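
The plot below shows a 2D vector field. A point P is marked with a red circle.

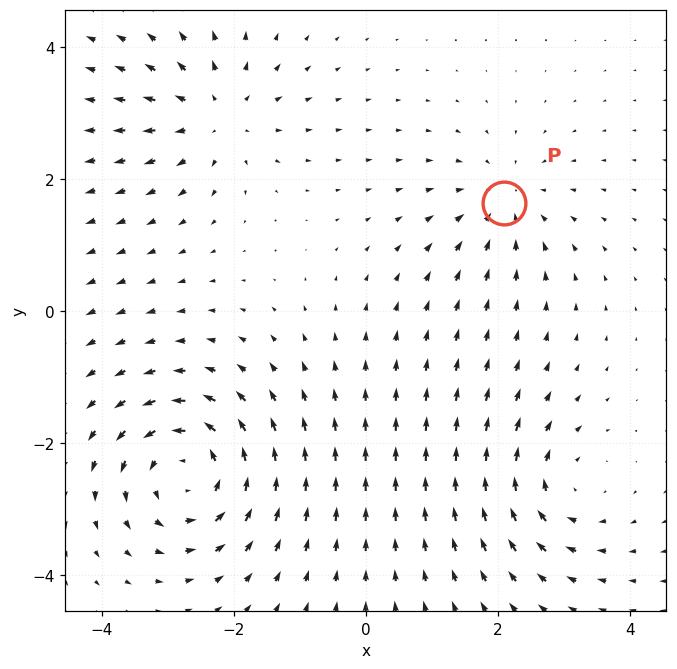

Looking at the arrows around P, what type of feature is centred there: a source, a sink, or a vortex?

sink

At P (2.1, 1.6) the arrows converge inward. Divergence about -3, curl ≈0 — negative divergence with near-zero curl is a sink.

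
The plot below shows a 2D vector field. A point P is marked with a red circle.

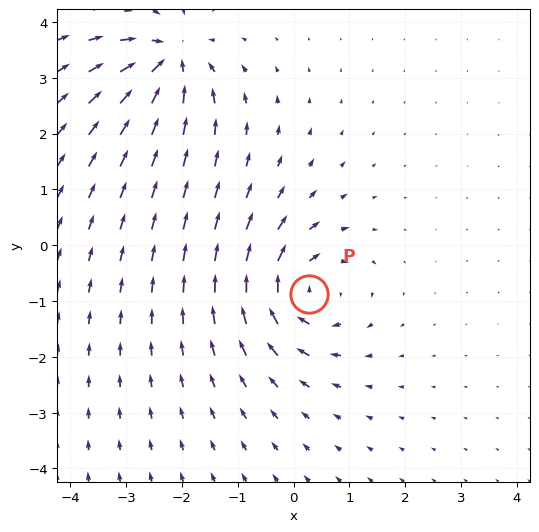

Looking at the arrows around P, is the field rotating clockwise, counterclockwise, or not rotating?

clockwise

Near P at (0.3, -0.9) the arrows circulate clockwise. The curl (z-component) there is about -7; negative curl means clockwise rotation.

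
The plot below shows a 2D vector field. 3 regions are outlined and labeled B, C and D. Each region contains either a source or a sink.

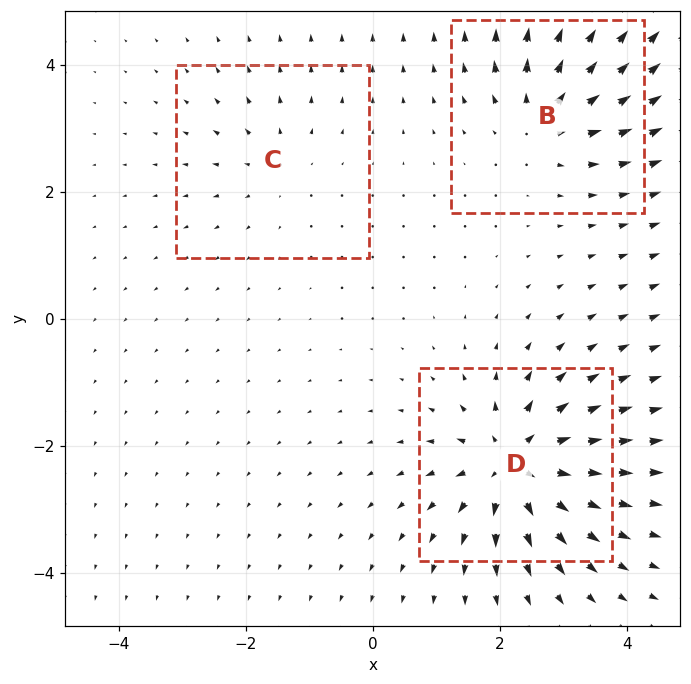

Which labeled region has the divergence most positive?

D

Divergence at each region's feature centre — B: about +4, C: about +2, D: about +6. Region D is most positive.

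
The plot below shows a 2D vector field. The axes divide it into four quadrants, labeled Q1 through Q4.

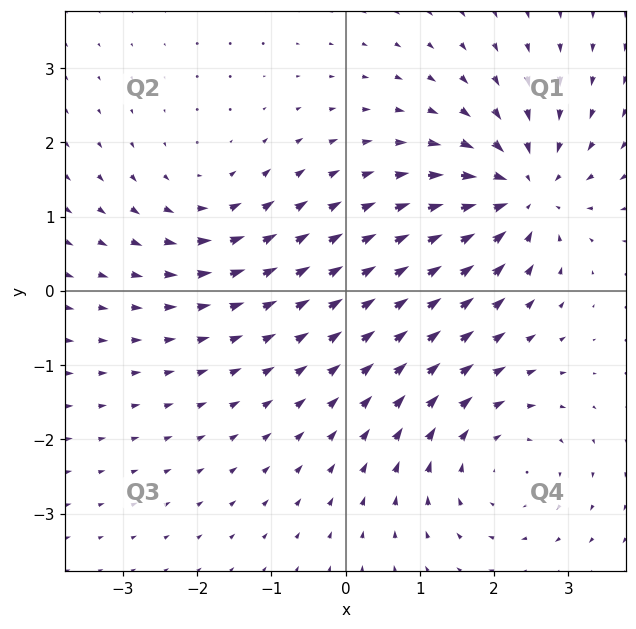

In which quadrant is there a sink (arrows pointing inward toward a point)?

Q1

The sink sits at approximately (2.4, 1.3), which lies in quadrant Q1. The divergence there is about -6, negative as expected for a sink.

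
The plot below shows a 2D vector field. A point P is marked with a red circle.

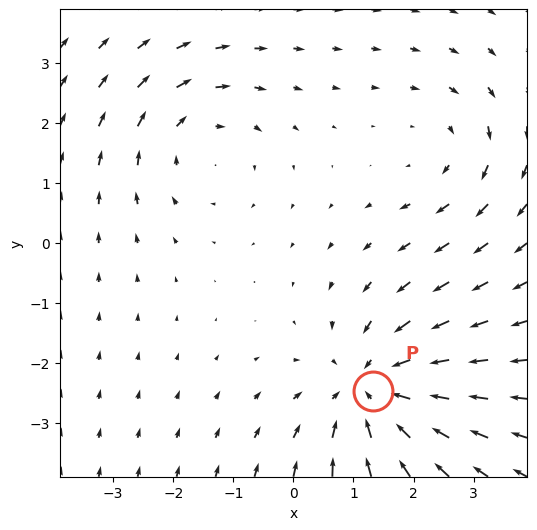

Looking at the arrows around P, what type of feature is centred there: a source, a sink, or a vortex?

At P (1.3, -2.5) the arrows converge inward. Divergence about -4, curl ≈0 — negative divergence with near-zero curl is a sink.

sink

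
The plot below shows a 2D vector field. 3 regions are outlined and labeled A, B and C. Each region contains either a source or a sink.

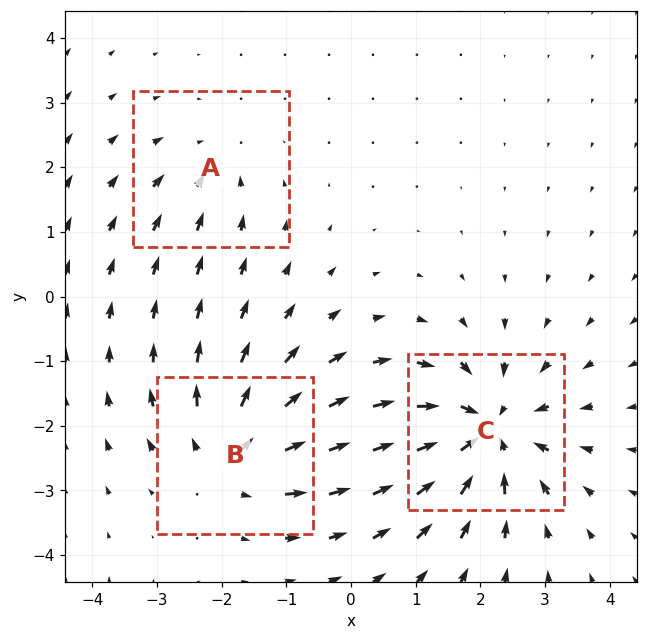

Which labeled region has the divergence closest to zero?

A

Divergence at each region's feature centre — A: about -2, B: about +4, C: about -5. Region A is closest to zero.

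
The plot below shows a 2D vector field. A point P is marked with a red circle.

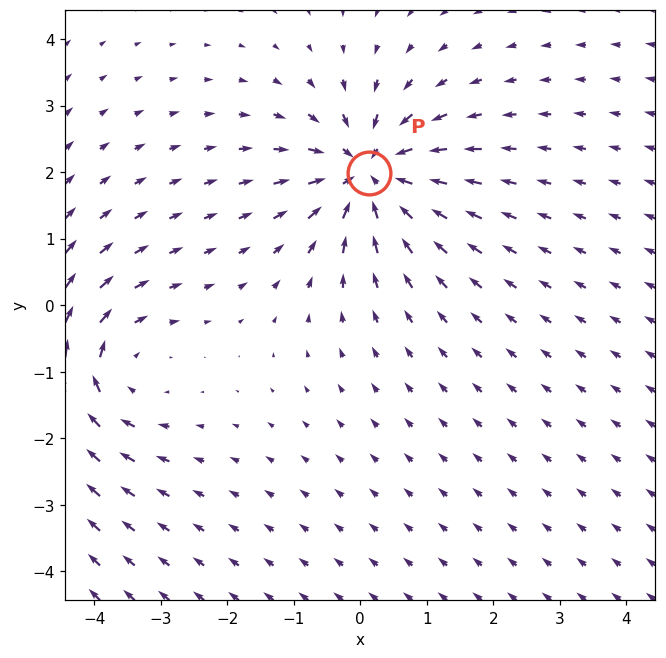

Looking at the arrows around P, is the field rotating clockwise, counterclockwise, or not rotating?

not rotating

Near P at (0.1, 2.0) the arrows show no circulation. The curl there is ≈0.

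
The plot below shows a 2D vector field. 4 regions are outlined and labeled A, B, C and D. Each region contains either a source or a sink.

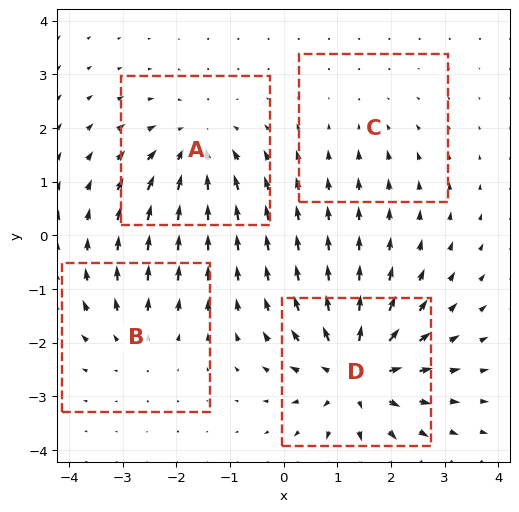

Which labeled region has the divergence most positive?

D

Divergence at each region's feature centre — A: about -5, B: about +3, C: about -2, D: about +7. Region D is most positive.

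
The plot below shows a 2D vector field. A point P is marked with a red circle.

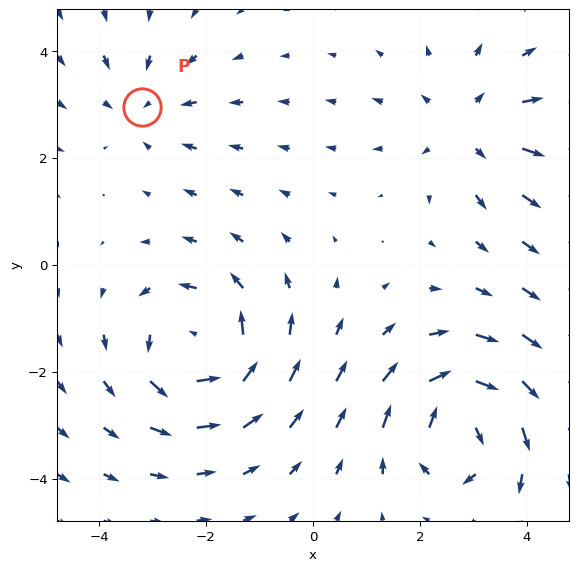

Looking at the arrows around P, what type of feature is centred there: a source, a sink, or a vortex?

At P (-3.2, 3.0) the arrows converge inward. Divergence about -2, curl ≈0 — negative divergence with near-zero curl is a sink.

sink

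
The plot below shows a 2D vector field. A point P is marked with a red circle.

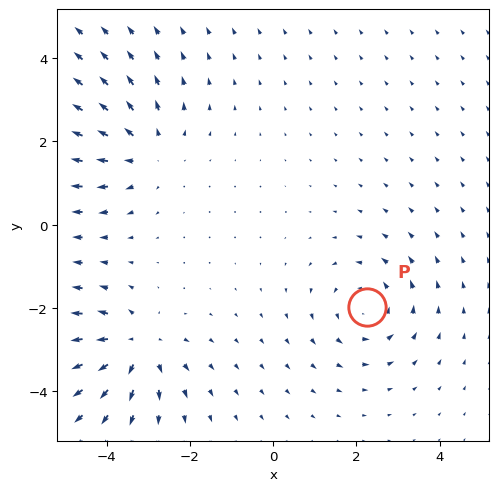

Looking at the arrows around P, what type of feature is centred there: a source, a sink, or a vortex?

vortex

At P (2.3, -2.0) the arrows circulate counterclockwise. Divergence ≈0, curl about +4 — near-zero divergence with nonzero curl is a vortex.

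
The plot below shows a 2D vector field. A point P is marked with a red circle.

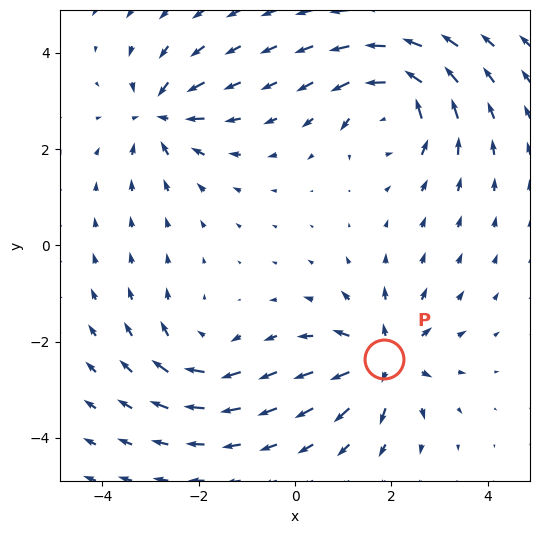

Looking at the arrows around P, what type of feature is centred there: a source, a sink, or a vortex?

source

At P (1.9, -2.4) the arrows spread outward. Divergence about +6, curl ≈0 — positive divergence with near-zero curl is a source.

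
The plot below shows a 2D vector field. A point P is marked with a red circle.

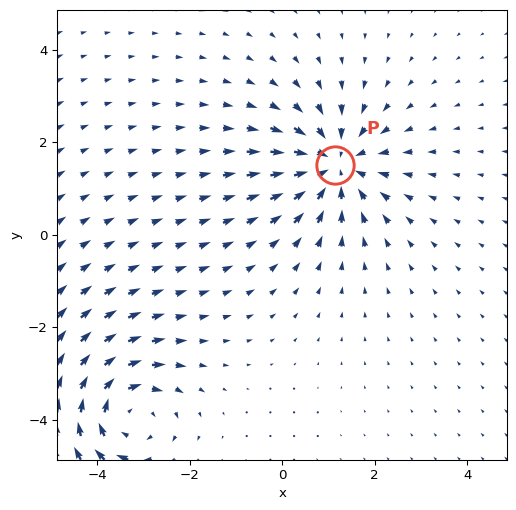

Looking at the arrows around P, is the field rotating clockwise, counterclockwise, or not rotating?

not rotating

Near P at (1.1, 1.5) the arrows show no circulation. The curl there is ≈0.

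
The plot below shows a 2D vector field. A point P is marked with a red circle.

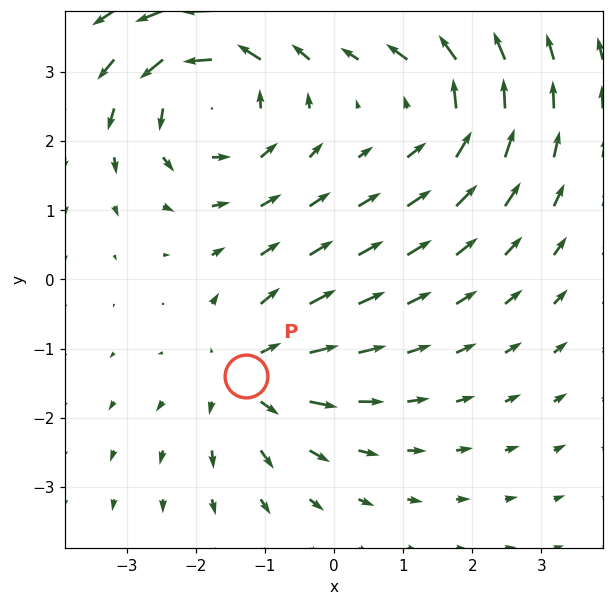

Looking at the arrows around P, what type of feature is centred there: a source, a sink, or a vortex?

source

At P (-1.3, -1.4) the arrows spread outward. Divergence about +4, curl ≈0 — positive divergence with near-zero curl is a source.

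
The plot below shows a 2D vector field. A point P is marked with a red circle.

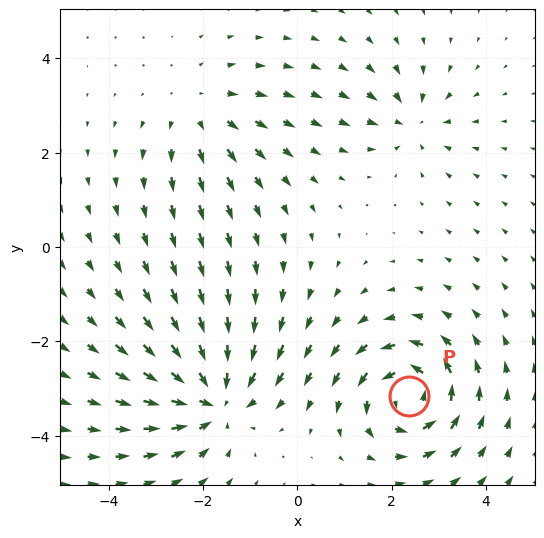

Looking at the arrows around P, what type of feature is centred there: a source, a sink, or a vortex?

vortex

At P (2.4, -3.2) the arrows circulate counterclockwise. Divergence ≈0, curl about +6 — near-zero divergence with nonzero curl is a vortex.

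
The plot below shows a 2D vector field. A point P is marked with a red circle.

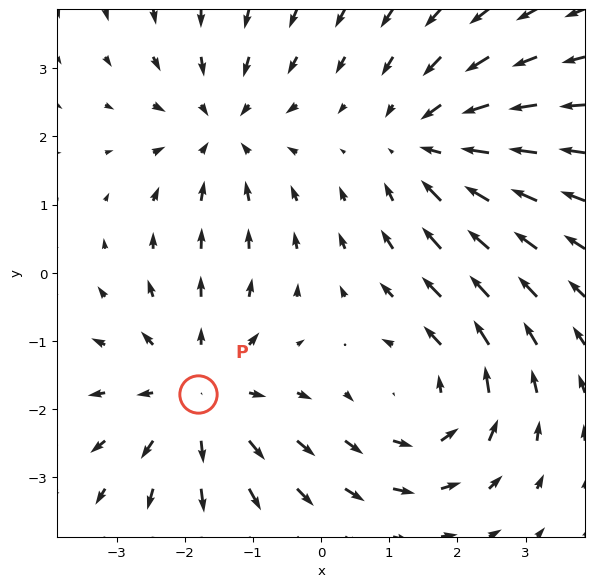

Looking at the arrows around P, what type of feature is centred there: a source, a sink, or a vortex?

source

At P (-1.8, -1.8) the arrows spread outward. Divergence about +4, curl ≈0 — positive divergence with near-zero curl is a source.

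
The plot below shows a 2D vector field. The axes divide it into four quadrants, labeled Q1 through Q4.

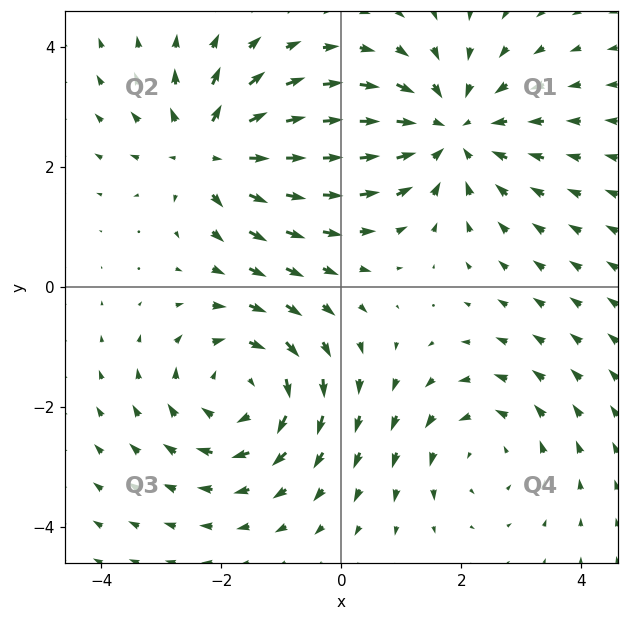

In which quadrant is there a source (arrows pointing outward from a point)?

The source sits at approximately (-2.2, 2.3), which lies in quadrant Q2. The divergence there is about +4, positive as expected for a source.

Q2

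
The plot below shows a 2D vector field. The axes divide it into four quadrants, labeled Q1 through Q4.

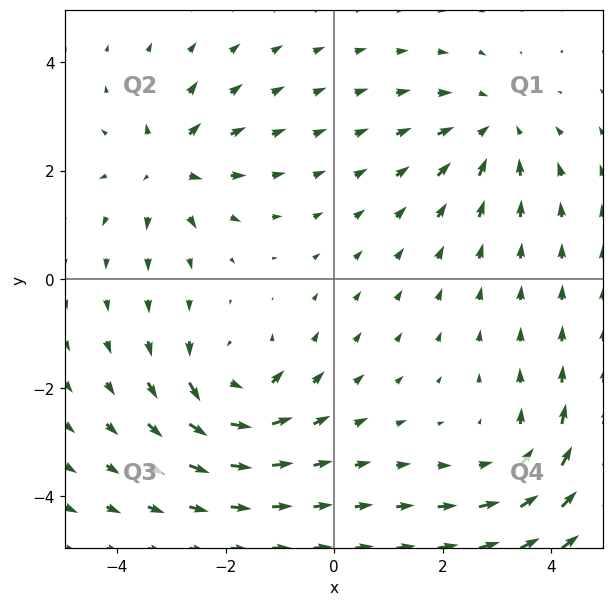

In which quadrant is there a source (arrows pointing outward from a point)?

Q2

The source sits at approximately (-3.1, 2.1), which lies in quadrant Q2. The divergence there is about +5, positive as expected for a source.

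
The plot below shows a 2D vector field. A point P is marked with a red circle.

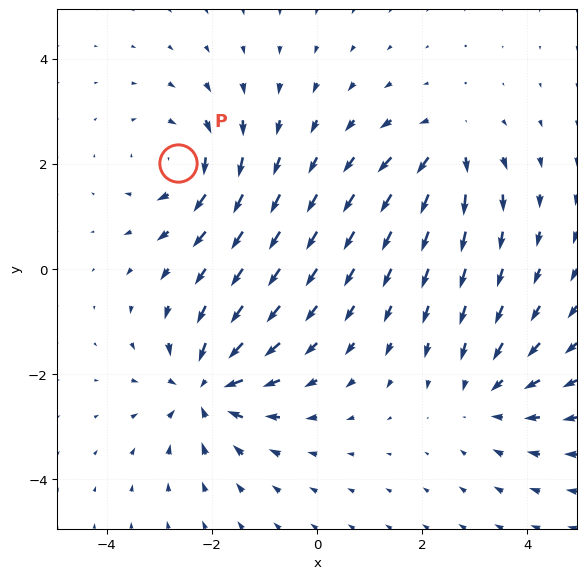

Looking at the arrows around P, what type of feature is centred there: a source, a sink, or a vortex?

vortex

At P (-2.6, 2.0) the arrows circulate clockwise. Divergence ≈0, curl about -4 — near-zero divergence with nonzero curl is a vortex.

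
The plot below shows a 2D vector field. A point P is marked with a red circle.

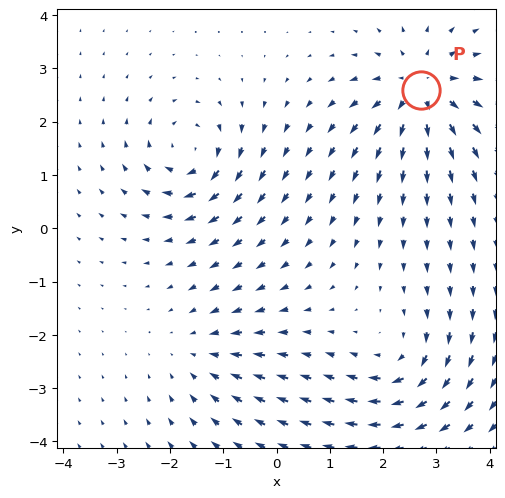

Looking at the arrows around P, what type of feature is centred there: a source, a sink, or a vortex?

source

At P (2.7, 2.6) the arrows spread outward. Divergence about +6, curl ≈0 — positive divergence with near-zero curl is a source.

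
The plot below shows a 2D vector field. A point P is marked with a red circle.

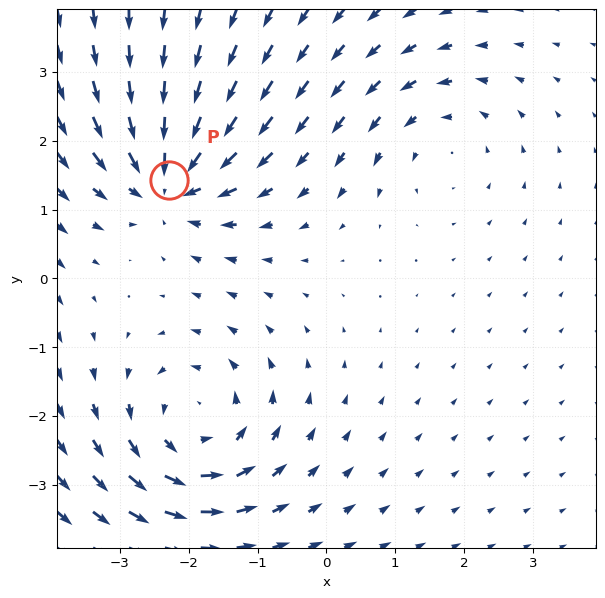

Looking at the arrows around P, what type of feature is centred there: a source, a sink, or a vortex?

sink

At P (-2.3, 1.4) the arrows converge inward. Divergence about -6, curl ≈0 — negative divergence with near-zero curl is a sink.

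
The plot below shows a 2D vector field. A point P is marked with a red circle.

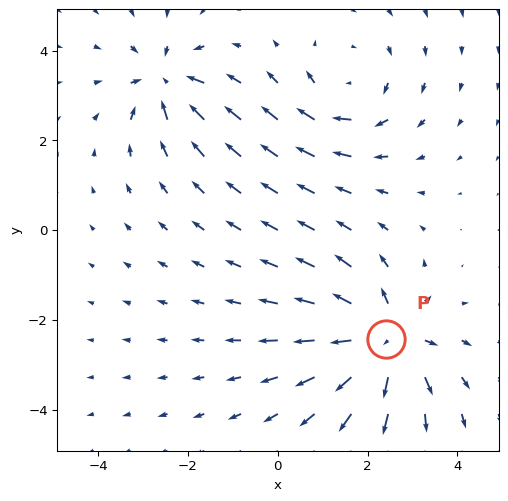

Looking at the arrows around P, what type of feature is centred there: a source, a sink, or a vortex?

source

At P (2.4, -2.4) the arrows spread outward. Divergence about +4, curl ≈0 — positive divergence with near-zero curl is a source.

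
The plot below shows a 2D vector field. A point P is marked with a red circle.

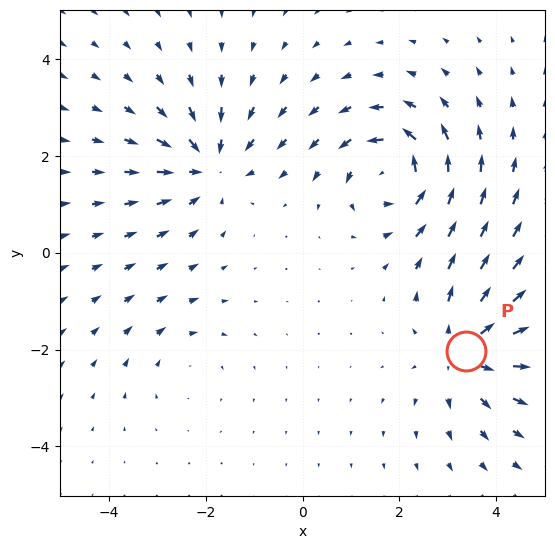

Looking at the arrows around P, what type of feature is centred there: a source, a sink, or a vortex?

source

At P (3.4, -2.0) the arrows spread outward. Divergence about +5, curl ≈0 — positive divergence with near-zero curl is a source.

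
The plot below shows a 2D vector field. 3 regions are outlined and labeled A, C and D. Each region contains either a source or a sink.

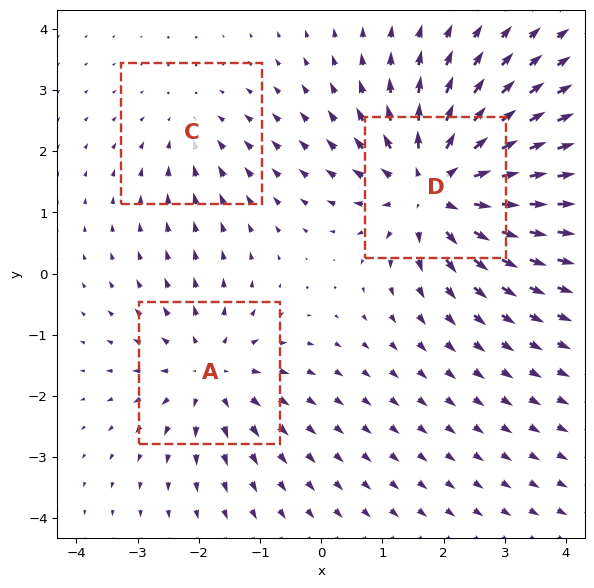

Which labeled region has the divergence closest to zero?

Divergence at each region's feature centre — A: about +3, C: about -2, D: about +5. Region C is closest to zero.

C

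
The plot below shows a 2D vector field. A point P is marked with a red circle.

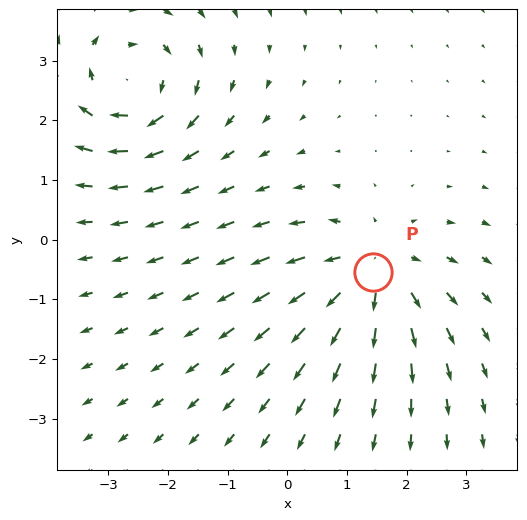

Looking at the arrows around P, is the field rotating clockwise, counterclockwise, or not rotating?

not rotating

Near P at (1.4, -0.5) the arrows show no circulation. The curl there is ≈0.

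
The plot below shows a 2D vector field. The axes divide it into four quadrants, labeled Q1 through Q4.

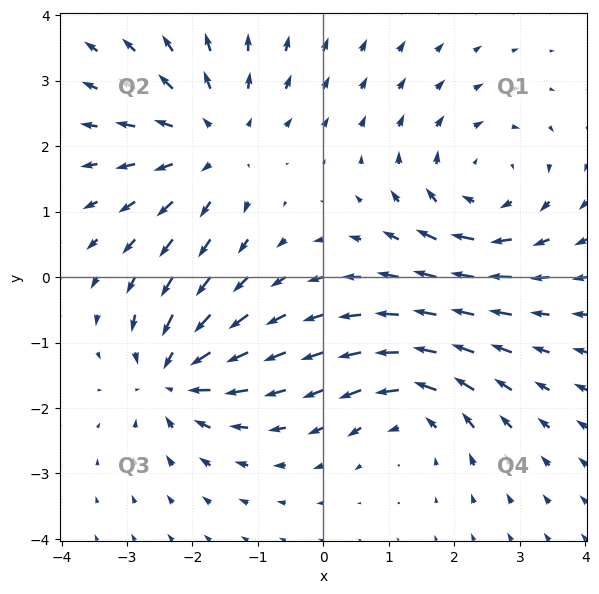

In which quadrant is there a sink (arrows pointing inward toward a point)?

The sink sits at approximately (-2.3, -1.5), which lies in quadrant Q3. The divergence there is about -5, negative as expected for a sink.

Q3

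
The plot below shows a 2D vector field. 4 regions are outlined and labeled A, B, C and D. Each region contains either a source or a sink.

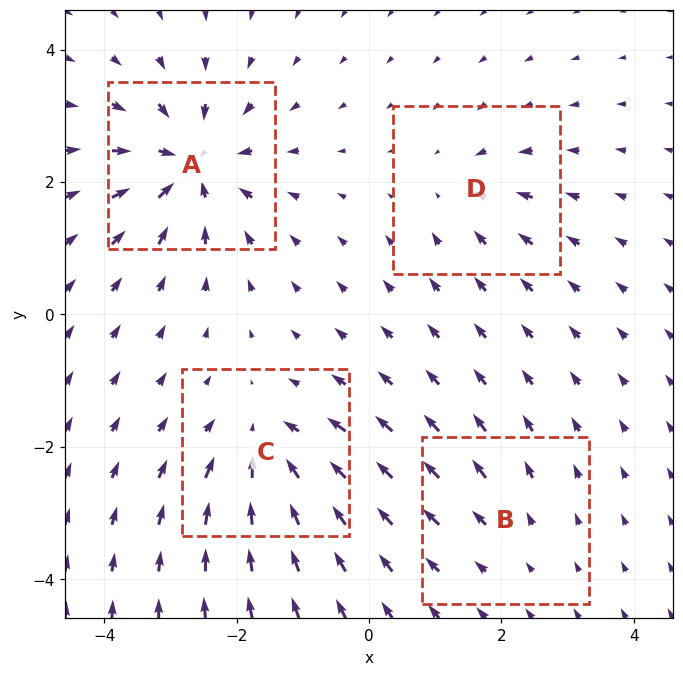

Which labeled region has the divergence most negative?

Divergence at each region's feature centre — A: about -9, B: about +2, C: about -6, D: about -4. Region A is most negative.

A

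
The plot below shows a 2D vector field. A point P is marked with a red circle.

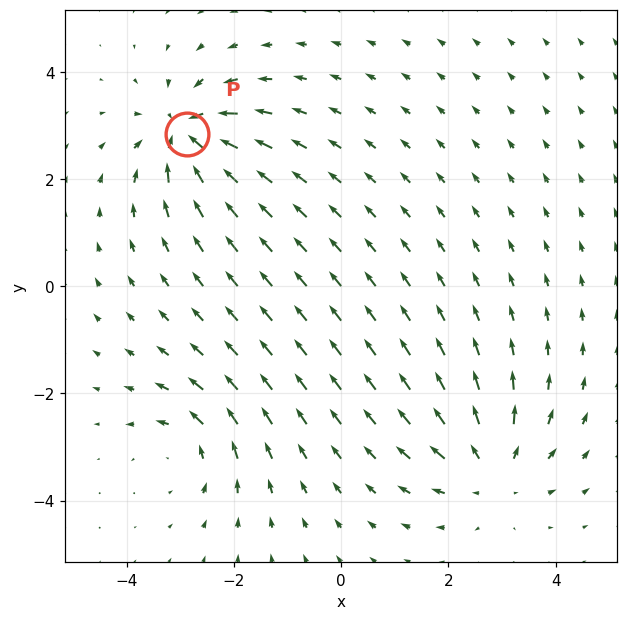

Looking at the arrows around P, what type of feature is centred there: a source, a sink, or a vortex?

At P (-2.9, 2.8) the arrows converge inward. Divergence about -7, curl ≈0 — negative divergence with near-zero curl is a sink.

sink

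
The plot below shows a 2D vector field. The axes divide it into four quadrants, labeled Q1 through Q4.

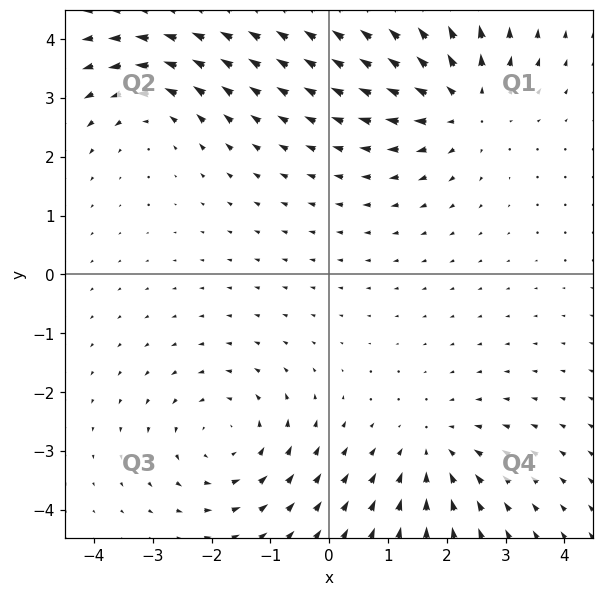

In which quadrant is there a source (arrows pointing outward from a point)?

The source sits at approximately (2.3, 2.9), which lies in quadrant Q1. The divergence there is about +4, positive as expected for a source.

Q1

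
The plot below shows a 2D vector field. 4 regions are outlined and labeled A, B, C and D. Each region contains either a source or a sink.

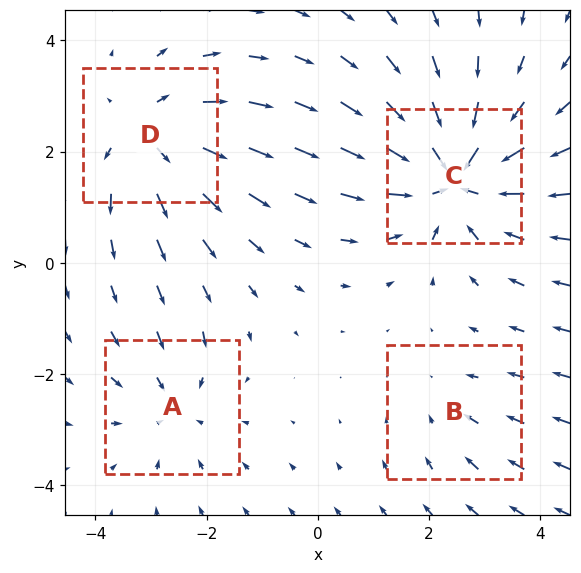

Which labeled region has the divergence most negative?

C

Divergence at each region's feature centre — A: about -3, B: about -2, C: about -6, D: about +4. Region C is most negative.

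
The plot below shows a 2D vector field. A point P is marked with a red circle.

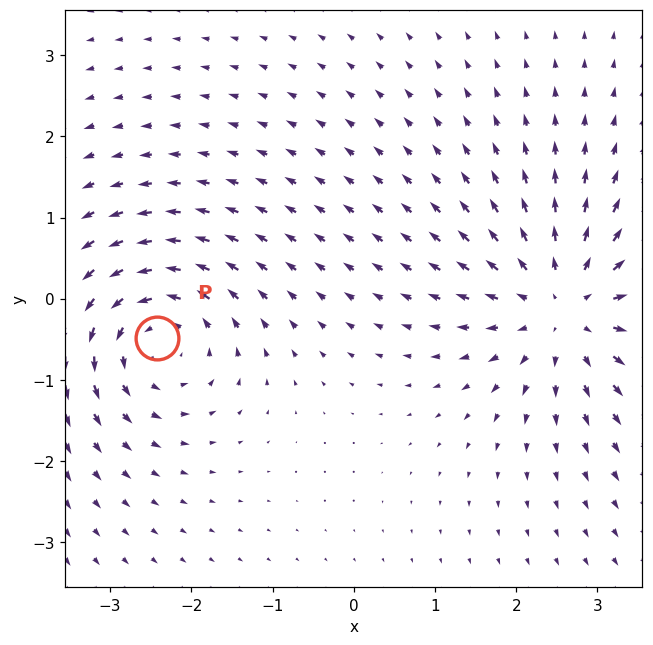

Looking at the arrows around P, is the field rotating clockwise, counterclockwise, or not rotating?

counterclockwise

Near P at (-2.4, -0.5) the arrows circulate counterclockwise. The curl (z-component) there is about +5; positive curl means counterclockwise rotation.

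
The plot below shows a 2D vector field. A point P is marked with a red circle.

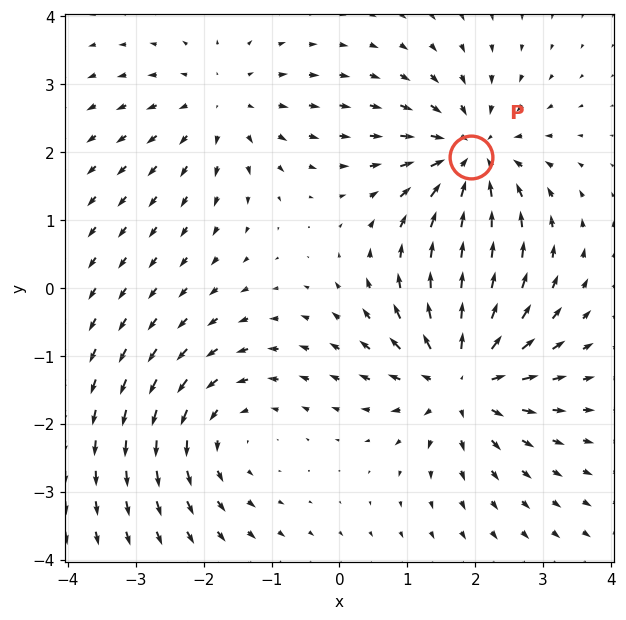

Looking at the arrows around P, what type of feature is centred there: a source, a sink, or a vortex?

At P (1.9, 1.9) the arrows converge inward. Divergence about -4, curl ≈0 — negative divergence with near-zero curl is a sink.

sink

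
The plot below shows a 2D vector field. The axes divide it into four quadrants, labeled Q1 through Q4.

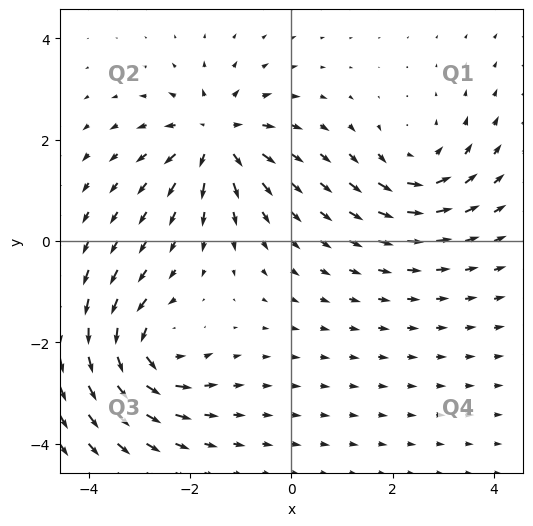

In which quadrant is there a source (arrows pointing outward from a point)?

The source sits at approximately (-1.5, 2.0), which lies in quadrant Q2. The divergence there is about +6, positive as expected for a source.

Q2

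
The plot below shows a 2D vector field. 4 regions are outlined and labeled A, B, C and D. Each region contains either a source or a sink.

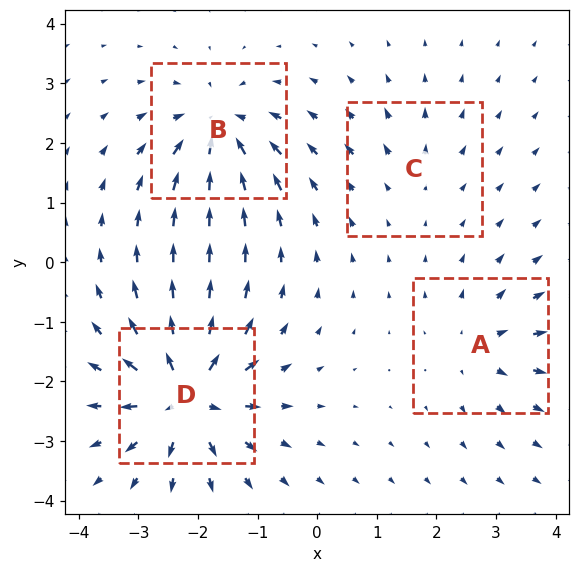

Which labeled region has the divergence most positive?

D

Divergence at each region's feature centre — A: about +4, B: about -7, C: about +2, D: about +9. Region D is most positive.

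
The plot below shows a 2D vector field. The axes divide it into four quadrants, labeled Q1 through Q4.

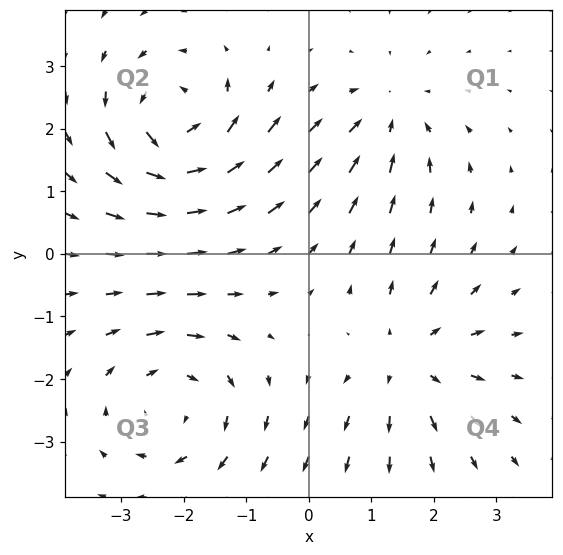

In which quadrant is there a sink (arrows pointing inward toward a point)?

Q1

The sink sits at approximately (1.3, 2.2), which lies in quadrant Q1. The divergence there is about -3, negative as expected for a sink.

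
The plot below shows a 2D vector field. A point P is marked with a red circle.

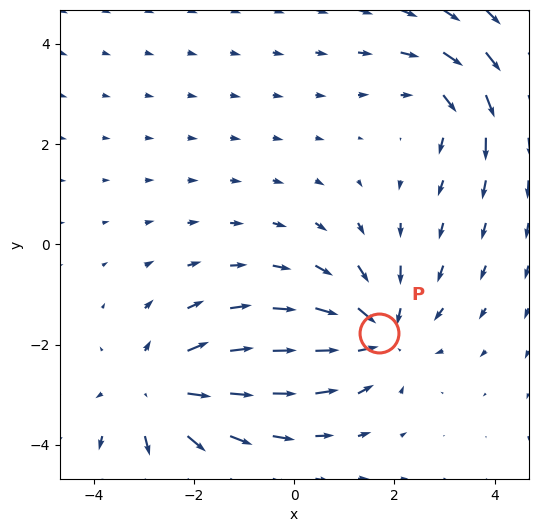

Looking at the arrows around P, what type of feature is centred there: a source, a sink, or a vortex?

At P (1.7, -1.8) the arrows converge inward. Divergence about -4, curl ≈0 — negative divergence with near-zero curl is a sink.

sink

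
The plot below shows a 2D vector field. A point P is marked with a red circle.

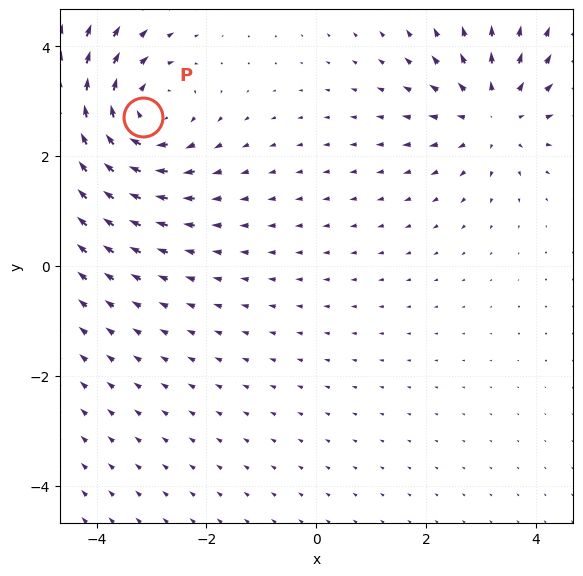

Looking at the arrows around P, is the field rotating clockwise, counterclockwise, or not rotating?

clockwise

Near P at (-3.2, 2.7) the arrows circulate clockwise. The curl (z-component) there is about -4; negative curl means clockwise rotation.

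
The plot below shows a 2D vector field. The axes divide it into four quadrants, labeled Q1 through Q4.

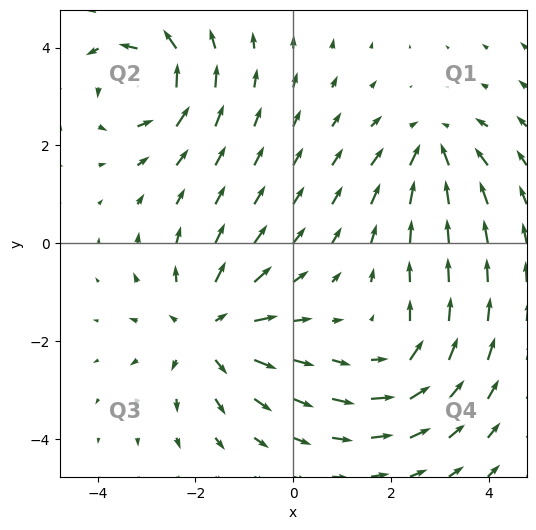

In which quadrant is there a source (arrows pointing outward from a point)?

Q3

The source sits at approximately (-1.8, -1.8), which lies in quadrant Q3. The divergence there is about +4, positive as expected for a source.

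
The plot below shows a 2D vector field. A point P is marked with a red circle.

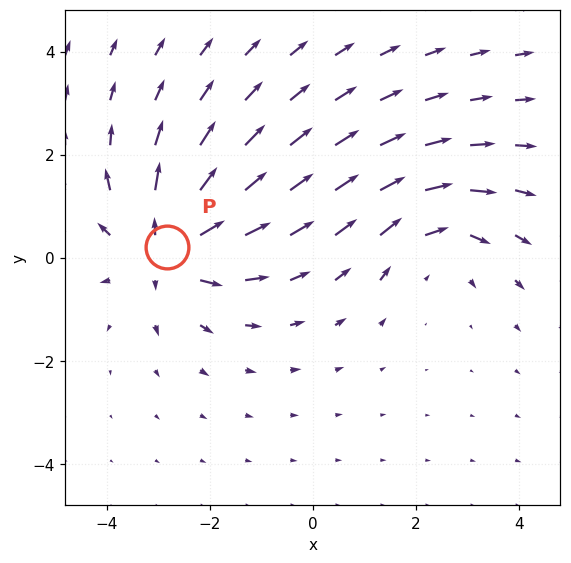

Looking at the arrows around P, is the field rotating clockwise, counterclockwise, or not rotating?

not rotating

Near P at (-2.8, 0.2) the arrows show no circulation. The curl there is ≈0.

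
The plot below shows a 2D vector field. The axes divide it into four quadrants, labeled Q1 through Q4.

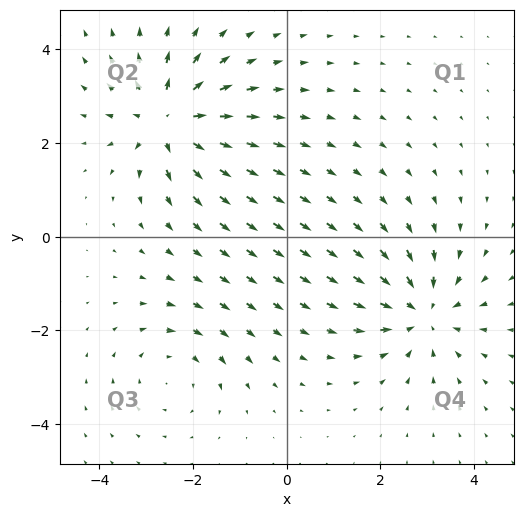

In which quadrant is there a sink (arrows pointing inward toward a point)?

Q4

The sink sits at approximately (2.9, -1.6), which lies in quadrant Q4. The divergence there is about -5, negative as expected for a sink.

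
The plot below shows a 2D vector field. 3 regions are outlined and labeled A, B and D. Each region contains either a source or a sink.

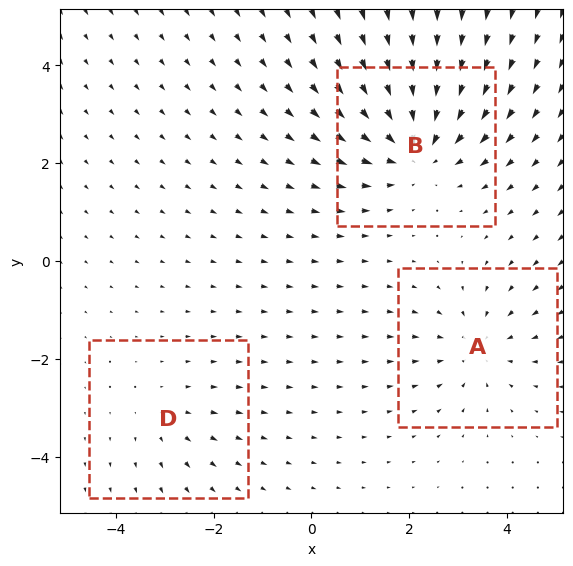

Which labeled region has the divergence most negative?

Divergence at each region's feature centre — A: about -3, B: about -5, D: about +2. Region B is most negative.

B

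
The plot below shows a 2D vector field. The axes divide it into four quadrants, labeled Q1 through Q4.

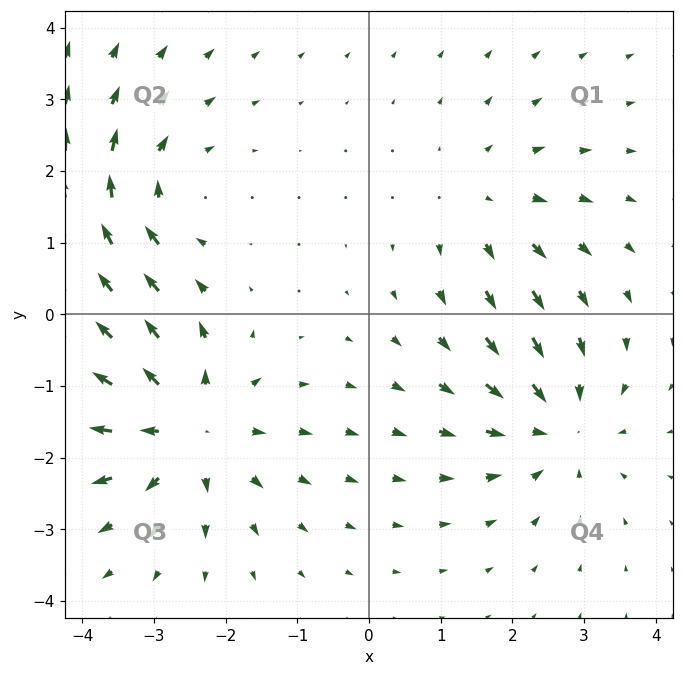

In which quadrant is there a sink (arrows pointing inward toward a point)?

The sink sits at approximately (2.6, -1.6), which lies in quadrant Q4. The divergence there is about -3, negative as expected for a sink.

Q4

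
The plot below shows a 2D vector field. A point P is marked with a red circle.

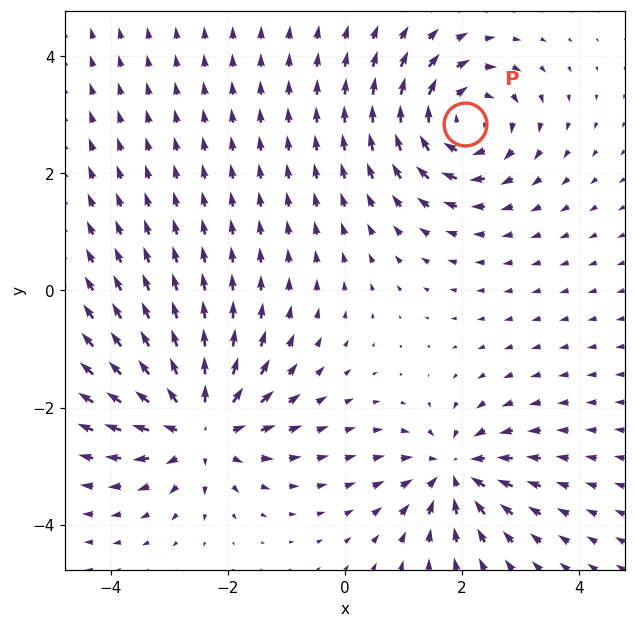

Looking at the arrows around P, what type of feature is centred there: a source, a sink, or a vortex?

vortex

At P (2.0, 2.9) the arrows circulate clockwise. Divergence ≈0, curl about -6 — near-zero divergence with nonzero curl is a vortex.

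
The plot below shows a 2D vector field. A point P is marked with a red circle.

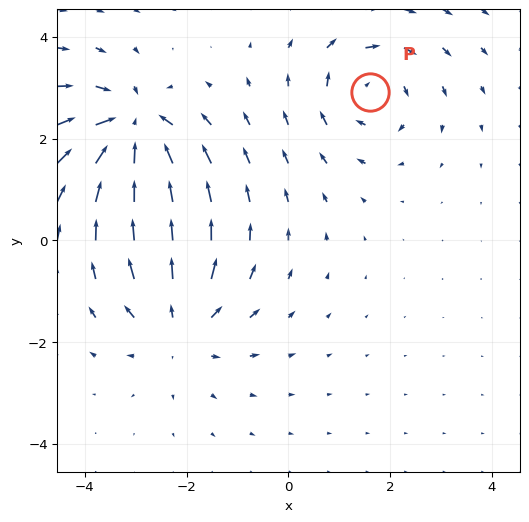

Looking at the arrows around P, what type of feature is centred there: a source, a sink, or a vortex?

vortex

At P (1.6, 2.9) the arrows circulate clockwise. Divergence ≈0, curl about -4 — near-zero divergence with nonzero curl is a vortex.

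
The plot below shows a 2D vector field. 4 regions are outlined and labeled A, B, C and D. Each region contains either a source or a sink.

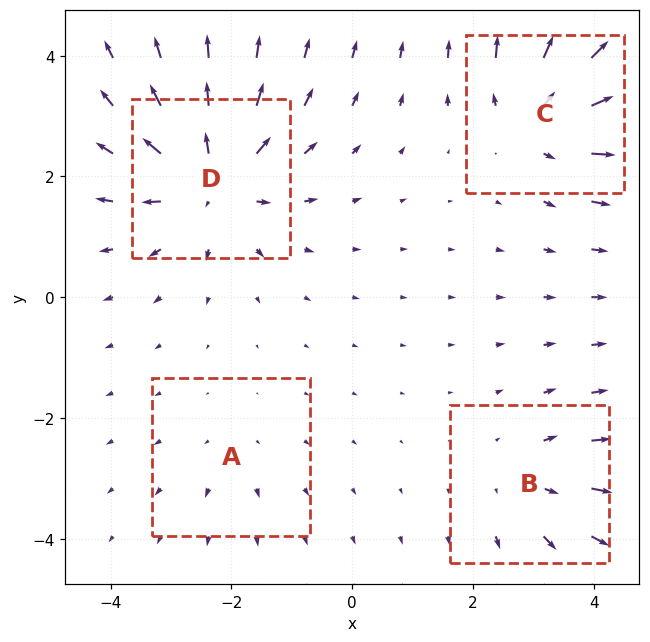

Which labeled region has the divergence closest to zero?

Divergence at each region's feature centre — A: about +2, B: about +3, C: about +5, D: about +6. Region A is closest to zero.

A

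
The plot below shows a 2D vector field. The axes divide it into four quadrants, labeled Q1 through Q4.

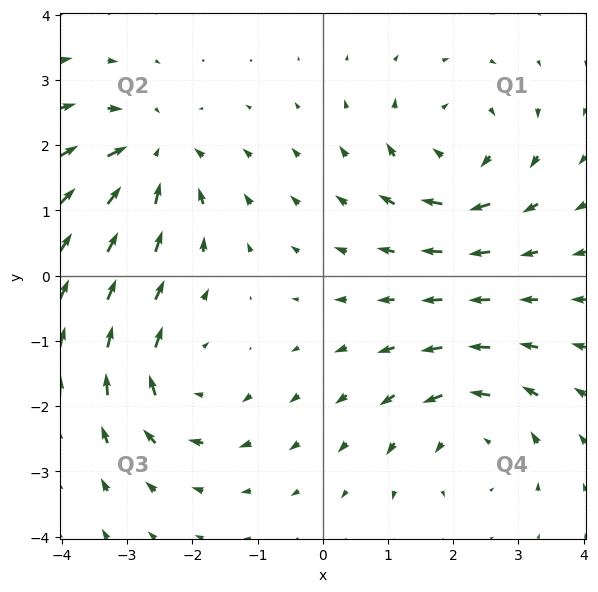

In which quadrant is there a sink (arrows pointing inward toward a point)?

Q2

The sink sits at approximately (-2.6, 1.8), which lies in quadrant Q2. The divergence there is about -5, negative as expected for a sink.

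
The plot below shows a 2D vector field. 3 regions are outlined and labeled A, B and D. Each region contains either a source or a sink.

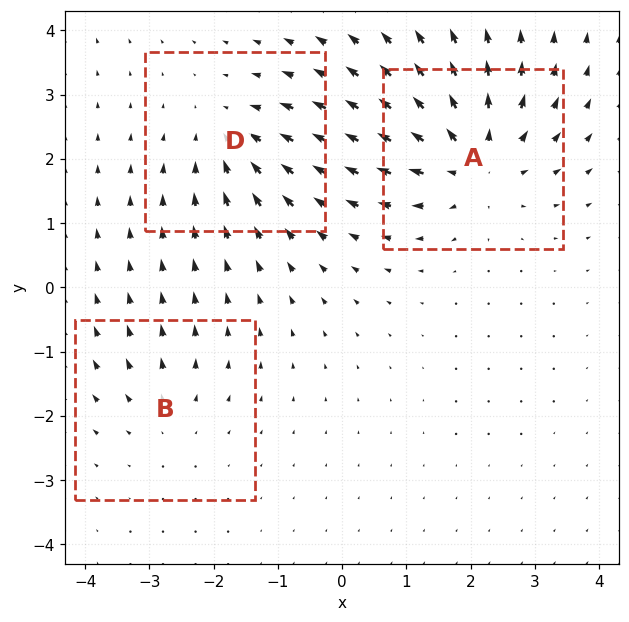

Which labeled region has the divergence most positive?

A

Divergence at each region's feature centre — A: about +5, B: about +2, D: about -3. Region A is most positive.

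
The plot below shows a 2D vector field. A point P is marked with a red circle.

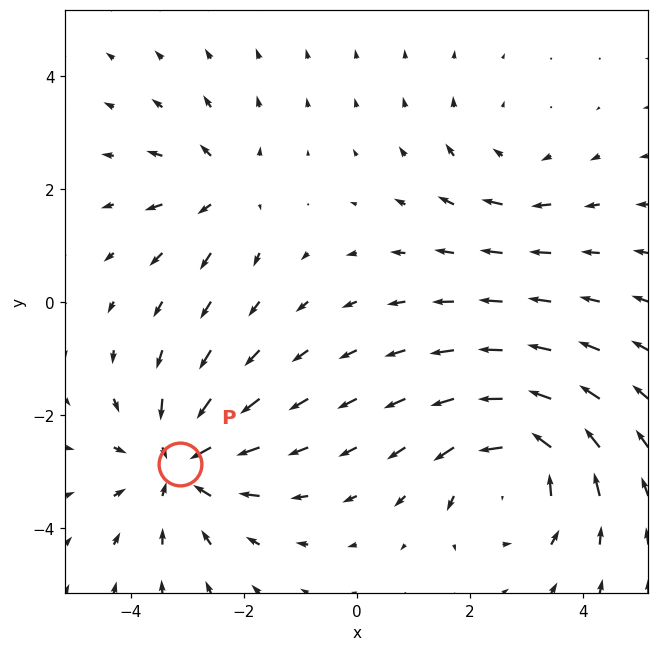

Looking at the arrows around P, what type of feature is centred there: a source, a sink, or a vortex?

sink

At P (-3.1, -2.9) the arrows converge inward. Divergence about -4, curl ≈0 — negative divergence with near-zero curl is a sink.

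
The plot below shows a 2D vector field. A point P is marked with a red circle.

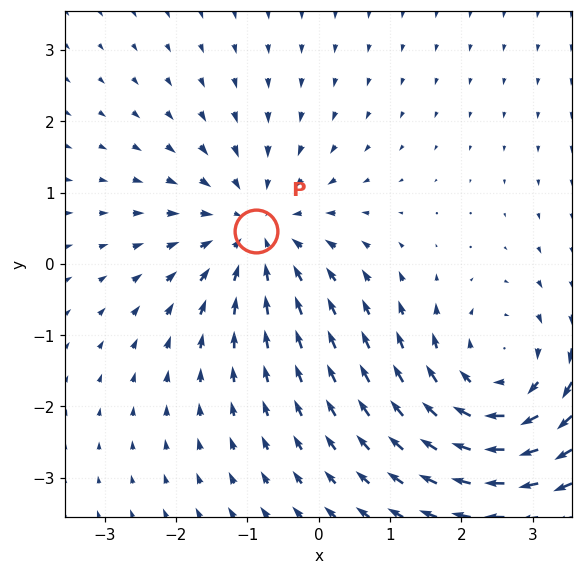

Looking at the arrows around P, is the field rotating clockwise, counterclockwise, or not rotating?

Near P at (-0.9, 0.5) the arrows show no circulation. The curl there is ≈0.

not rotating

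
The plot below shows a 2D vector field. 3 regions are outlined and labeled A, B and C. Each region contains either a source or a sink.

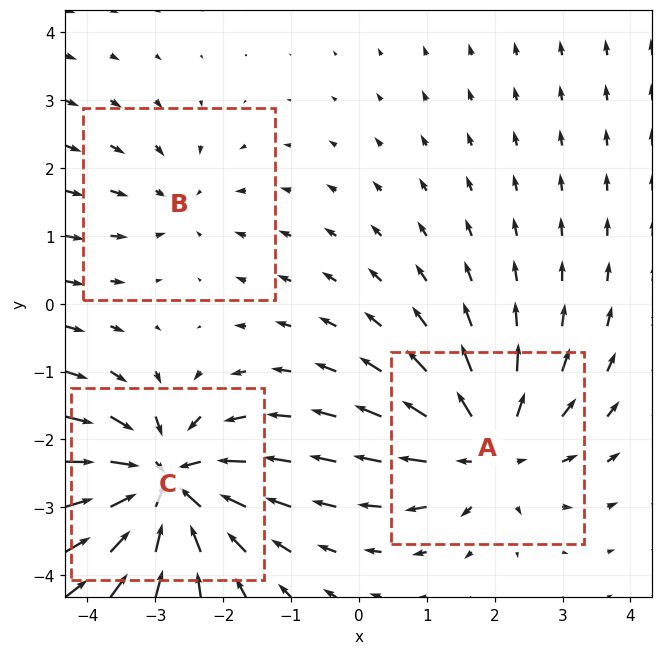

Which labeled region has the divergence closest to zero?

B

Divergence at each region's feature centre — A: about +4, B: about -2, C: about -5. Region B is closest to zero.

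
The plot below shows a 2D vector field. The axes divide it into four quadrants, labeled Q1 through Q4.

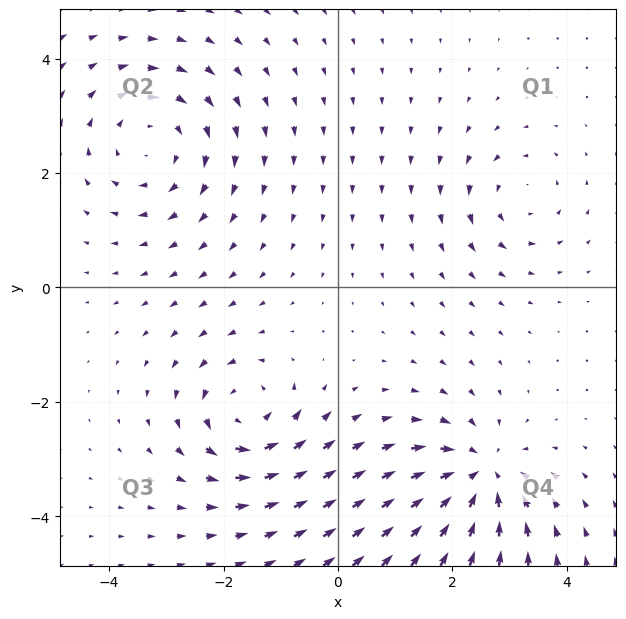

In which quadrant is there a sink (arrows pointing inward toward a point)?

Q4

The sink sits at approximately (2.5, -3.3), which lies in quadrant Q4. The divergence there is about -5, negative as expected for a sink.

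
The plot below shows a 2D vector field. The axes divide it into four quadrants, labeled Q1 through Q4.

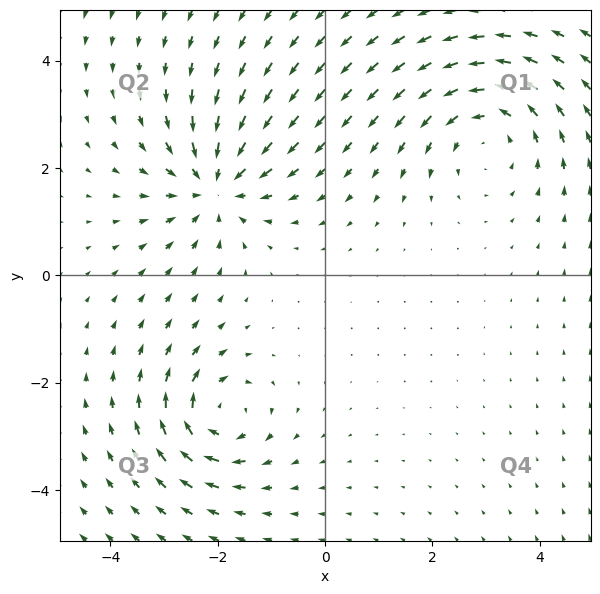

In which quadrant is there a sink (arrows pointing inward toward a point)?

The sink sits at approximately (-2.0, 1.7), which lies in quadrant Q2. The divergence there is about -5, negative as expected for a sink.

Q2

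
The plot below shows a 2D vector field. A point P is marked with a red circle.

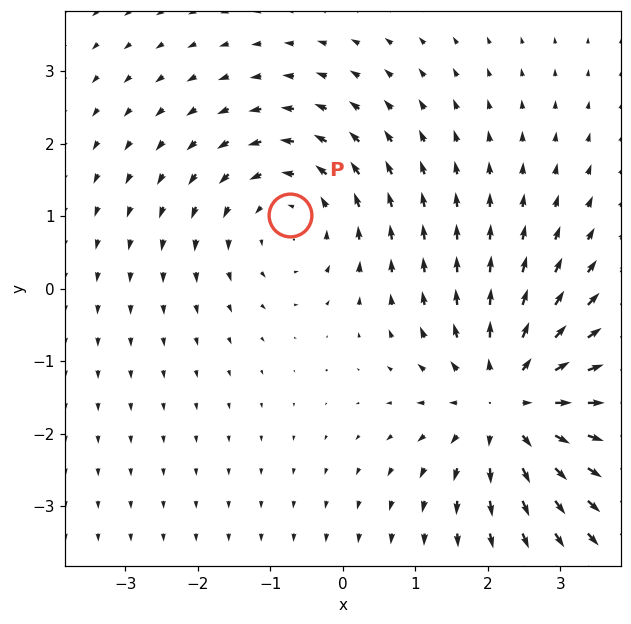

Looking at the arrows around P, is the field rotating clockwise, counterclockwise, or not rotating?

counterclockwise

Near P at (-0.7, 1.0) the arrows circulate counterclockwise. The curl (z-component) there is about +2; positive curl means counterclockwise rotation.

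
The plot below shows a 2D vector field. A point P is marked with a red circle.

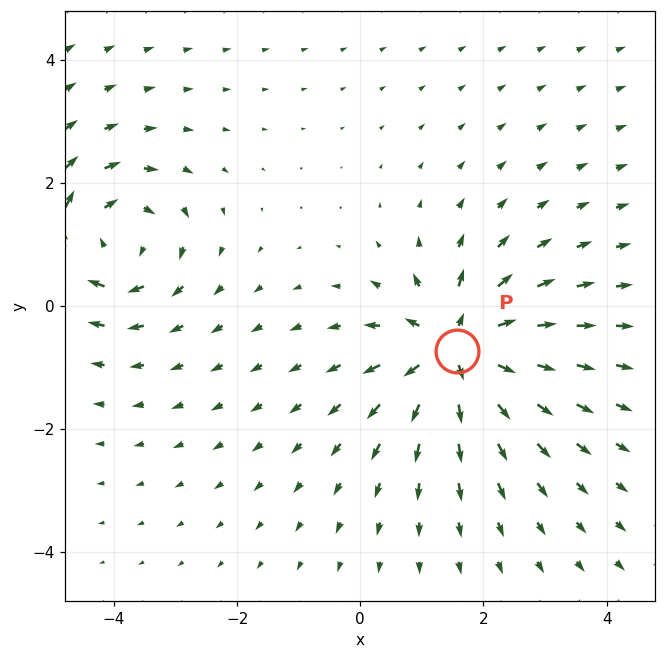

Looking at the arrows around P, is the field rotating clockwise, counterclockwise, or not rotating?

not rotating

Near P at (1.6, -0.7) the arrows show no circulation. The curl there is ≈0.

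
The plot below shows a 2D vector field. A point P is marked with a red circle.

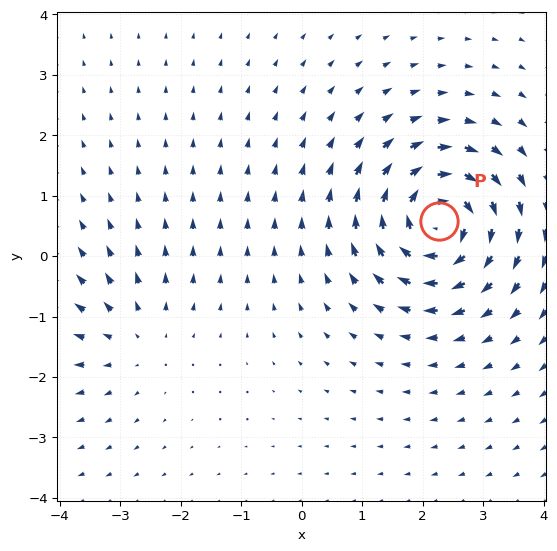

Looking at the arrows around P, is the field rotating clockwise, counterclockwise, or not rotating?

clockwise

Near P at (2.3, 0.6) the arrows circulate clockwise. The curl (z-component) there is about -7; negative curl means clockwise rotation.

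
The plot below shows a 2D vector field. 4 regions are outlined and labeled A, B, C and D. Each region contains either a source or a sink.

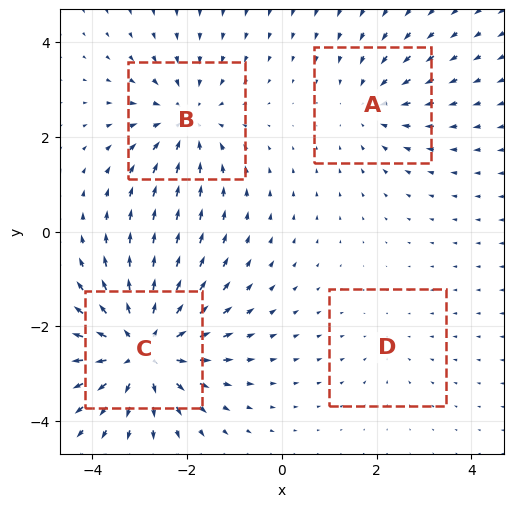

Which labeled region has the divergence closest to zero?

Divergence at each region's feature centre — A: about -3, B: about -4, C: about +6, D: about -2. Region D is closest to zero.

D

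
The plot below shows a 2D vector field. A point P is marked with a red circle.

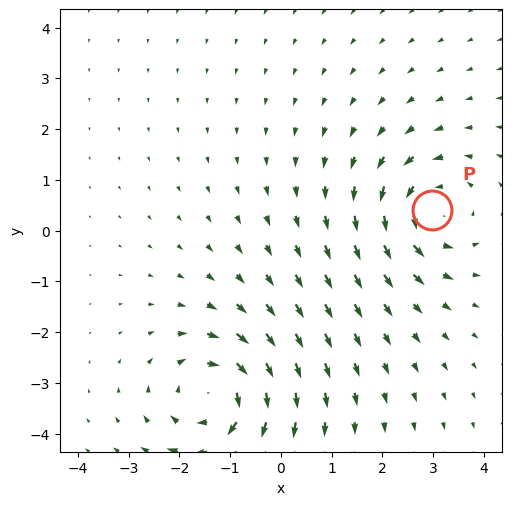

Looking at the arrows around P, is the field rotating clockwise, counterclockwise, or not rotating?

Near P at (3.0, 0.4) the arrows circulate counterclockwise. The curl (z-component) there is about +5; positive curl means counterclockwise rotation.

counterclockwise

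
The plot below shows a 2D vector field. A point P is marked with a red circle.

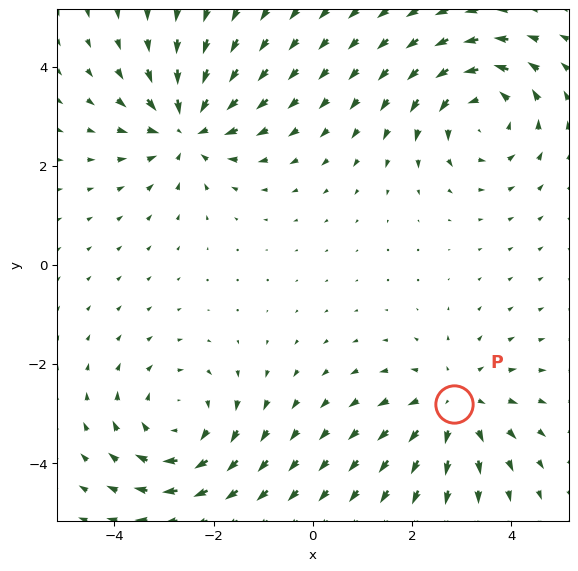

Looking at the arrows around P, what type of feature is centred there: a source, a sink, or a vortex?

source

At P (2.9, -2.8) the arrows spread outward. Divergence about +3, curl ≈0 — positive divergence with near-zero curl is a source.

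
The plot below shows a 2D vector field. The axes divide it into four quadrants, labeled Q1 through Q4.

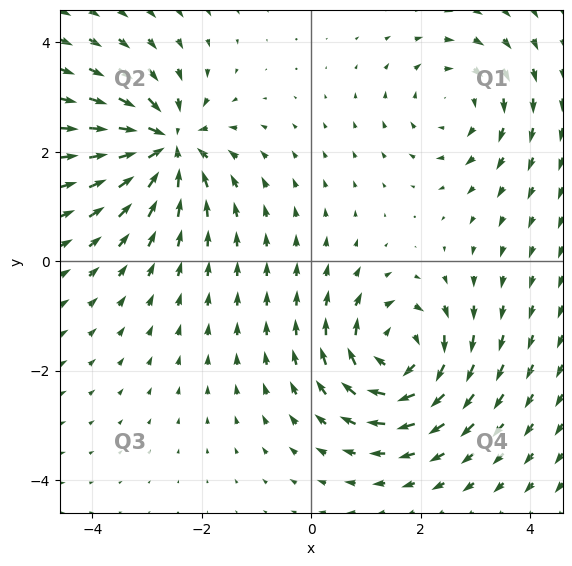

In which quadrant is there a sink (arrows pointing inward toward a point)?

The sink sits at approximately (-2.6, 2.1), which lies in quadrant Q2. The divergence there is about -6, negative as expected for a sink.

Q2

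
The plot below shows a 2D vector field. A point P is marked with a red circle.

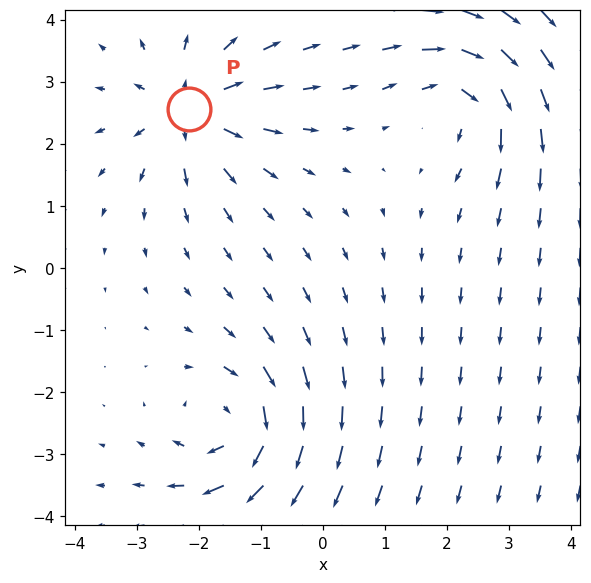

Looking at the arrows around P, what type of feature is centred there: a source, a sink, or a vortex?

At P (-2.2, 2.6) the arrows spread outward. Divergence about +6, curl ≈0 — positive divergence with near-zero curl is a source.

source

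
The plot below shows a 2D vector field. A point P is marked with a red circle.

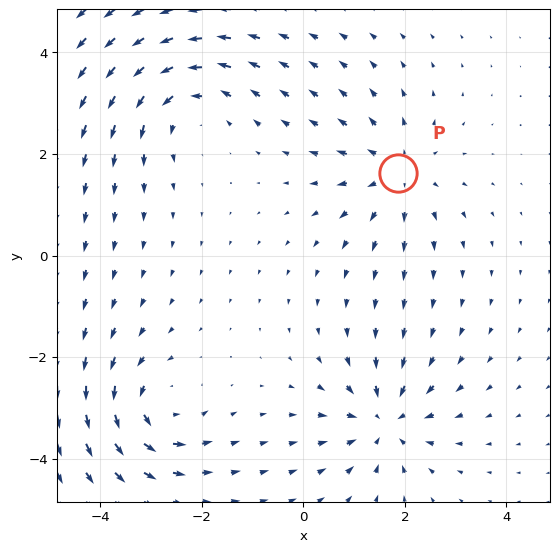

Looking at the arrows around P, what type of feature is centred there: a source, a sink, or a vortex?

At P (1.9, 1.6) the arrows spread outward. Divergence about +3, curl ≈0 — positive divergence with near-zero curl is a source.

source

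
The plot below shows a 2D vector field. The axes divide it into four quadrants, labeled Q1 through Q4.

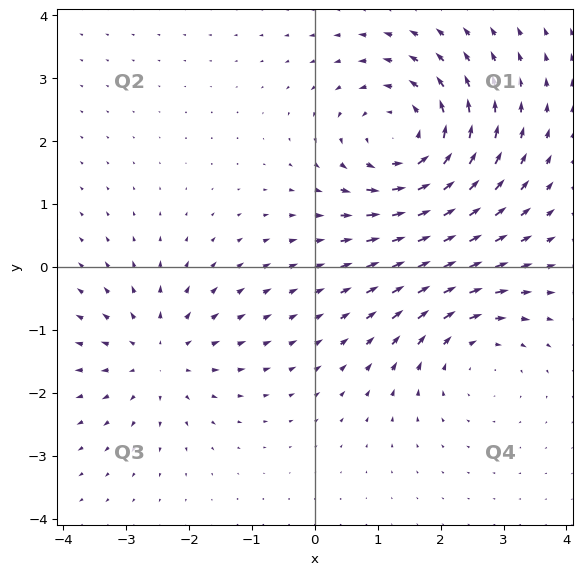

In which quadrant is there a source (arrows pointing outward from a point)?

The source sits at approximately (-2.5, -1.4), which lies in quadrant Q3. The divergence there is about +3, positive as expected for a source.

Q3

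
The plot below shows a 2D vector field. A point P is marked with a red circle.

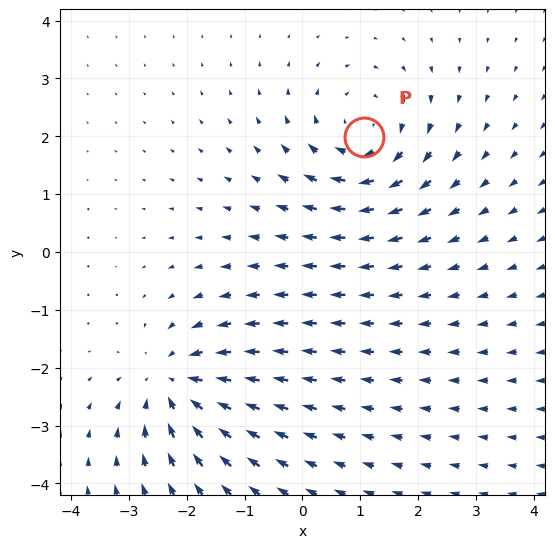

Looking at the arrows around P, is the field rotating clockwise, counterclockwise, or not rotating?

Near P at (1.1, 2.0) the arrows circulate clockwise. The curl (z-component) there is about -4; negative curl means clockwise rotation.

clockwise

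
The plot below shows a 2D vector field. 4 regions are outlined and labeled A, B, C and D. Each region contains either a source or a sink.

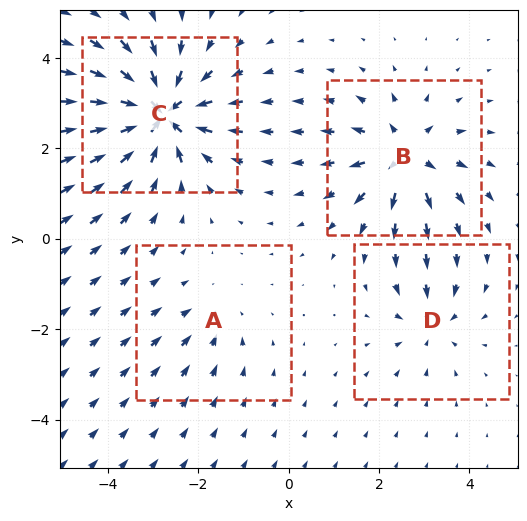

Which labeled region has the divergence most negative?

C

Divergence at each region's feature centre — A: about -2, B: about +6, C: about -8, D: about -4. Region C is most negative.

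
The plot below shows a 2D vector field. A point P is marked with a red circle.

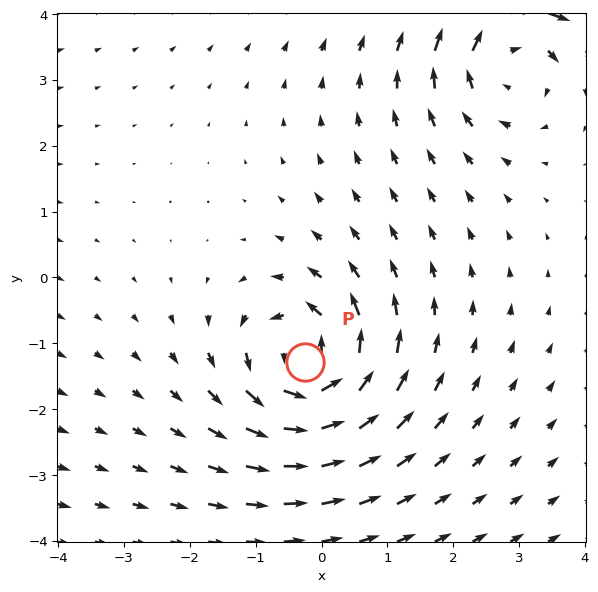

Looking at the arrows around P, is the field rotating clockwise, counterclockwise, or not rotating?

counterclockwise

Near P at (-0.3, -1.3) the arrows circulate counterclockwise. The curl (z-component) there is about +6; positive curl means counterclockwise rotation.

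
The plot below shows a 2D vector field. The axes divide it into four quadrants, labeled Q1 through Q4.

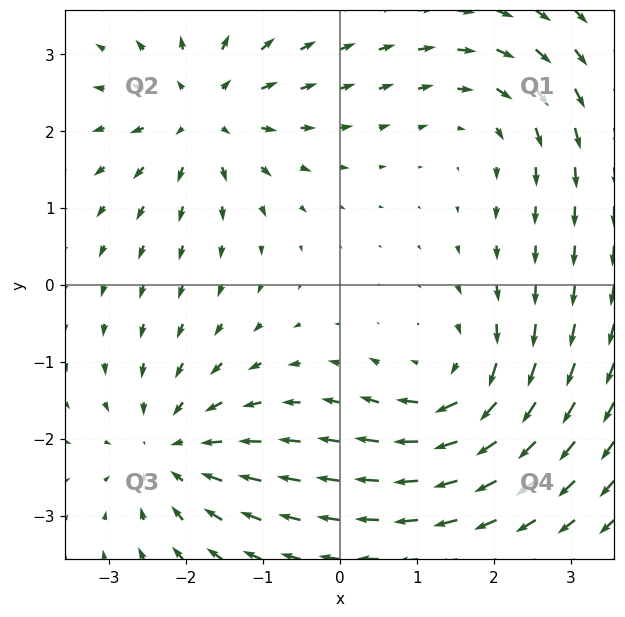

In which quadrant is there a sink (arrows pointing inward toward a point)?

Q3

The sink sits at approximately (-2.2, -2.2), which lies in quadrant Q3. The divergence there is about -5, negative as expected for a sink.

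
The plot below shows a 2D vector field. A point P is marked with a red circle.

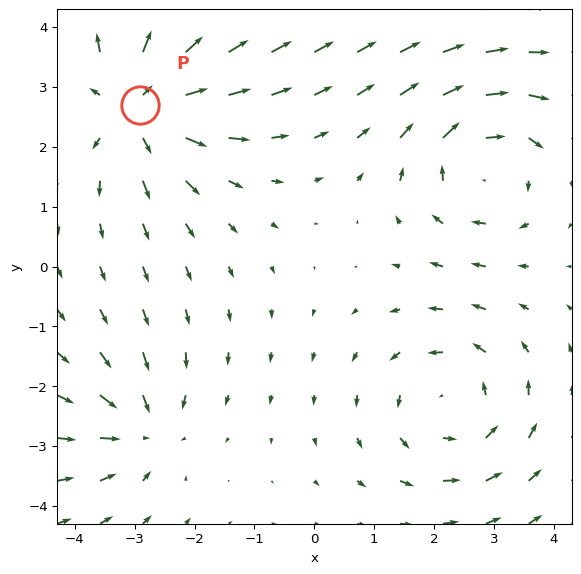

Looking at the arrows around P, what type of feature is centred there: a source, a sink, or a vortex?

At P (-2.9, 2.7) the arrows spread outward. Divergence about +4, curl ≈0 — positive divergence with near-zero curl is a source.

source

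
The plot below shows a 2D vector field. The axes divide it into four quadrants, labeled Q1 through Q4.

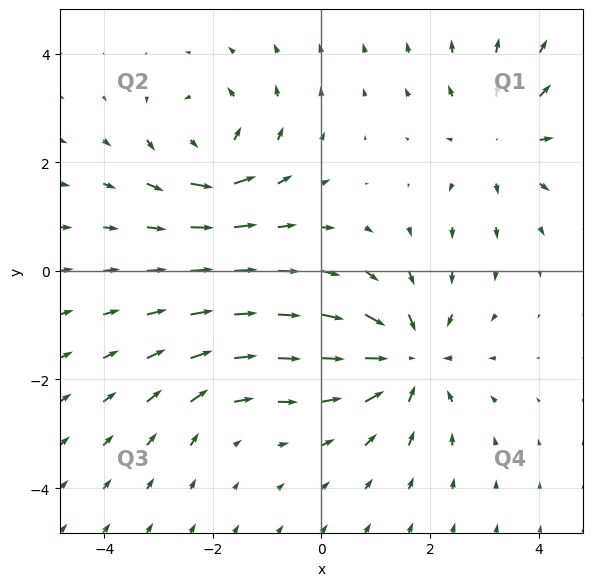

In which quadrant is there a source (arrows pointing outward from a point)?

Q1

The source sits at approximately (3.3, 2.4), which lies in quadrant Q1. The divergence there is about +3, positive as expected for a source.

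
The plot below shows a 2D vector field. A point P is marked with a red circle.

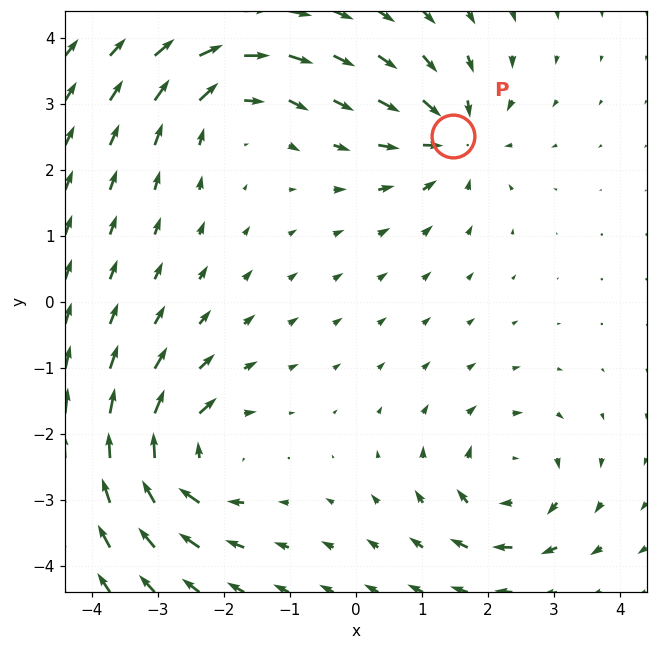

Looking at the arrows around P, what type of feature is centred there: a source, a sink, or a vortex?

sink

At P (1.5, 2.5) the arrows converge inward. Divergence about -4, curl ≈0 — negative divergence with near-zero curl is a sink.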